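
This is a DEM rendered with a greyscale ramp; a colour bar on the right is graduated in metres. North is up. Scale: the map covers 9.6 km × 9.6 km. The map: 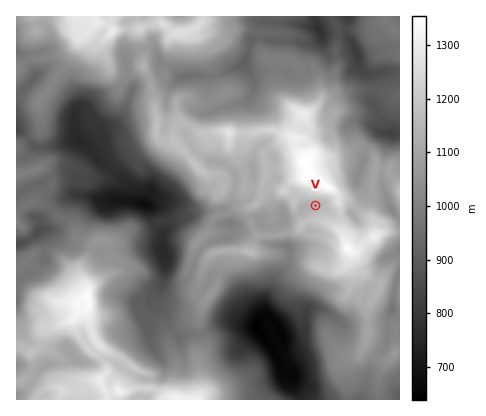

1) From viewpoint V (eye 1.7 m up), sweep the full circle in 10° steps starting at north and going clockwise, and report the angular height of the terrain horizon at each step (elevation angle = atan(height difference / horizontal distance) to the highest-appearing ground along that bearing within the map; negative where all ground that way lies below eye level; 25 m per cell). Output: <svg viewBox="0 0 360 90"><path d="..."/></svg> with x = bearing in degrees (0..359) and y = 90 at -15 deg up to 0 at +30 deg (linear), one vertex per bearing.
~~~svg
<svg viewBox="0 0 360 90"><path d="M0 21l10-2 10-3 10 0 10 3 10 6 10 7 10 4 10-1 10 3 10 6 10 3 10 1 10-3 10-2 10-1 10-1 10 0 10 1 10 2 10 4 10 4 10 2 10 3 10 1 10-1 10 0 10-5 10-2 10 1 10-1 10-3 10-7 10-9 10-6 10-2"/></svg>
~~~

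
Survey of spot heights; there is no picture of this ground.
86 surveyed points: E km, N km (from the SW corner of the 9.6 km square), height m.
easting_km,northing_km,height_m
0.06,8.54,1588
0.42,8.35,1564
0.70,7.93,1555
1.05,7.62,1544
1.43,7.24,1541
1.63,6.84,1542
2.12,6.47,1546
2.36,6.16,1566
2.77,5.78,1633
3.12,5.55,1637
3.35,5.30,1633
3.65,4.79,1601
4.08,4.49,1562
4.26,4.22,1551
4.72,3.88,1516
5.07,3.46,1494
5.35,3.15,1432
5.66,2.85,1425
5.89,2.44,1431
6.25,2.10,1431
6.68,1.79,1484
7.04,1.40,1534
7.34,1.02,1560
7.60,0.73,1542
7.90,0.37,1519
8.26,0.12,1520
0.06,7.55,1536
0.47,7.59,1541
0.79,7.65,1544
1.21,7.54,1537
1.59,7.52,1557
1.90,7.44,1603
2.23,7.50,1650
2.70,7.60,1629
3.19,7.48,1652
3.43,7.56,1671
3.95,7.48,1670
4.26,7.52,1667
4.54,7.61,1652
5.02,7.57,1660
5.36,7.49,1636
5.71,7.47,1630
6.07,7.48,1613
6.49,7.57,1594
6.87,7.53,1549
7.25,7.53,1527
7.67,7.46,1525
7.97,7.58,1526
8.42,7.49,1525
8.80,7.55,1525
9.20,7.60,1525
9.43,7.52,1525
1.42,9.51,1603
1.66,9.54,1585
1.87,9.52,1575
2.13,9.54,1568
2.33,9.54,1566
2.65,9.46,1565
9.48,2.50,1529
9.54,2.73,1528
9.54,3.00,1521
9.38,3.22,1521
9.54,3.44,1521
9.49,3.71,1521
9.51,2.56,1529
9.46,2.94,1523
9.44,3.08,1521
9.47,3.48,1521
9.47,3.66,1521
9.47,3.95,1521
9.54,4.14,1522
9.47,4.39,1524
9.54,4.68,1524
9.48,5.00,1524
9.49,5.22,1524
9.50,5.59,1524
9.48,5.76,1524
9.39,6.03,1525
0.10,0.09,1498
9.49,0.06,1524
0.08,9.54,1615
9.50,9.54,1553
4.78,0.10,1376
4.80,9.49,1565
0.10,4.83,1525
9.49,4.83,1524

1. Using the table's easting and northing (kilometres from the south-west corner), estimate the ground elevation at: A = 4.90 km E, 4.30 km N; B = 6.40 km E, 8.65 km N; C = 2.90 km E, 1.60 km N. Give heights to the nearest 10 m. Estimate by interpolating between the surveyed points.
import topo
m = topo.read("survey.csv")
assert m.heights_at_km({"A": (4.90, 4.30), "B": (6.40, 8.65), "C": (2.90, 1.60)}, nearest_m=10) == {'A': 1550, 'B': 1560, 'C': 1430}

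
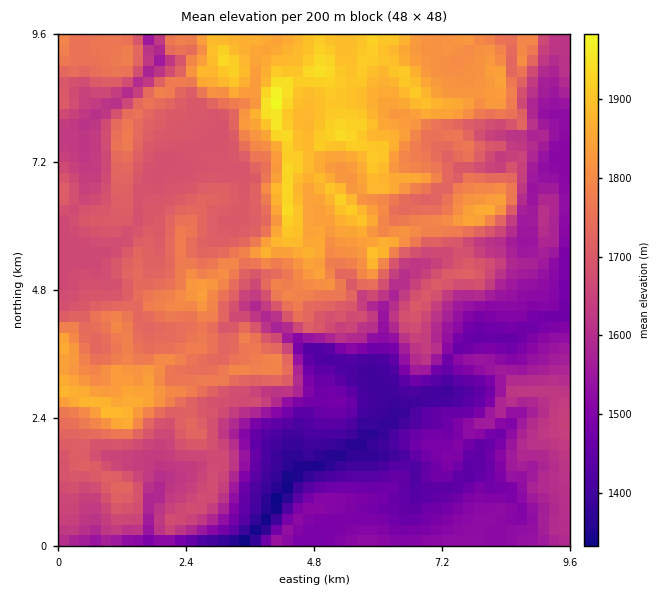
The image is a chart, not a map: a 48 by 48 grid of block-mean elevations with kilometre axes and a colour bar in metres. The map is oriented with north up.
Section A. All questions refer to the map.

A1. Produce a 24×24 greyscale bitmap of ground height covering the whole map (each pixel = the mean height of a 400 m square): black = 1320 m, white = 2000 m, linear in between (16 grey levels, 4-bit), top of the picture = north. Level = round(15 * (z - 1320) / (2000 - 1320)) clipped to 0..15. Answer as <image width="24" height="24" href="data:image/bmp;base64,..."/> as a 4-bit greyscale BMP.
<image width="24" height="24" href="data:image/bmp;base64,Qk2WAQAAAAAAAHYAAAAoAAAAGAAAABgAAAABAAQAAAAAACABAAATCwAAEwsAABAAAAAAAAAAAAAAABEREQAiIiIAMzMzAERERABVVVUAZmZmAHd3dwCIiIgAmZmZAKqqqgC7u7sAzMzMAN3d3QDu7u4A////AGZmVUMSREREREVFVneIaHYxJERDM0REVoeYZ4dCE0RDMzREZoiHd3hSERIjIzNFZpiId4hjERESNENGZ5q6iJdTIiIRI0VFZ7zMuZh2UzMhIjNVZ8u7uqmIhTMiIiNGZ7qrupmqpCIiVUVVVrmqmampdEVEZ0MzRZmqmqmHeYh2h1RERIiZqrqHmpl2iGVVRIiJmruYq7moeIh1VIiJmpqrvLrKh4h2VIiImpmazLvLuph1ZYiIiZmJzM3Kqry3ZYeIiJmK3My7qau4VYeJiIiJzcvMupmIVHeZiIiazczcqpmHZHeamIis7N3cuph4ZYd5mYmt7N3MzMupVYiHmqzM7d3M3Lu5ZqmpaL3c3e3dy7u6dqqpaq3Mzd3dy7uqlw=="/>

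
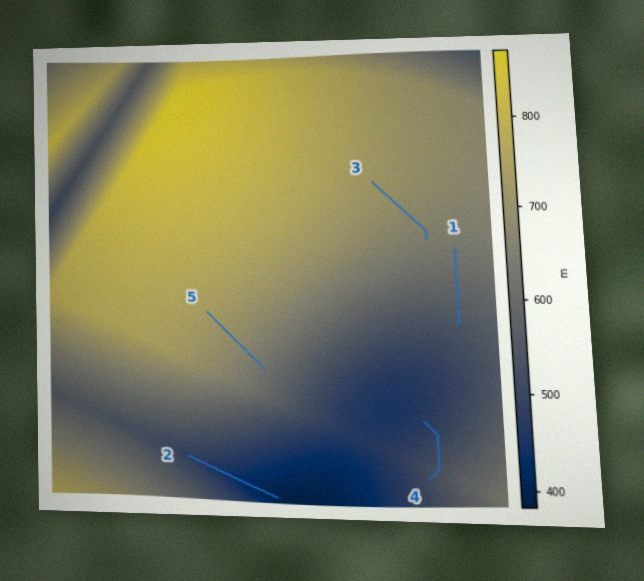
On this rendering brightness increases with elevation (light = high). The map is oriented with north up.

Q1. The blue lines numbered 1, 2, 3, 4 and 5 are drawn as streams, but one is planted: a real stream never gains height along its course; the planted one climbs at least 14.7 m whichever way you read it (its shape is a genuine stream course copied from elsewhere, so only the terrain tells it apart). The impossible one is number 4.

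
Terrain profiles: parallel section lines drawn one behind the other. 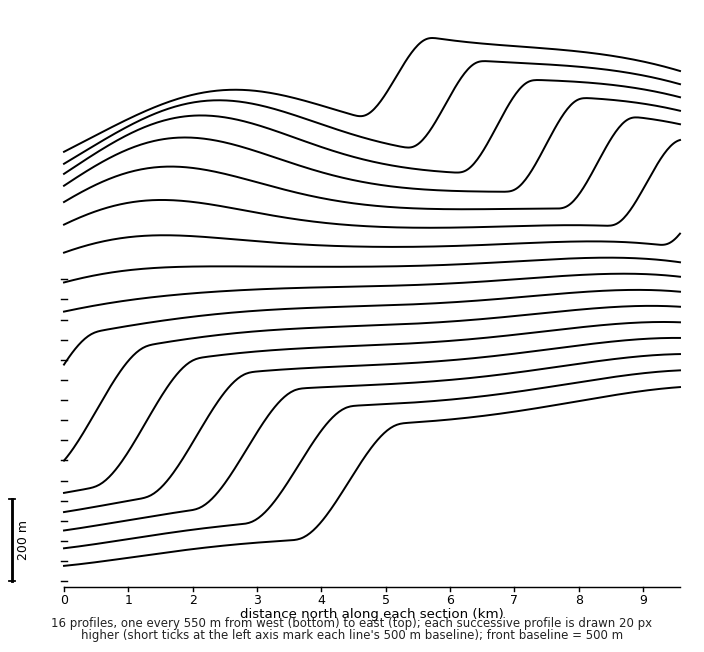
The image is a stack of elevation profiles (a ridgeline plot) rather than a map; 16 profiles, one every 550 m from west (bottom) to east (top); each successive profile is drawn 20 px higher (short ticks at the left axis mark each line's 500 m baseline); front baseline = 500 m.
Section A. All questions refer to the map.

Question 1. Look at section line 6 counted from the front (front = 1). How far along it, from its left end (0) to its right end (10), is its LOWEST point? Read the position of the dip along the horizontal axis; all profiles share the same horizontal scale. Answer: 0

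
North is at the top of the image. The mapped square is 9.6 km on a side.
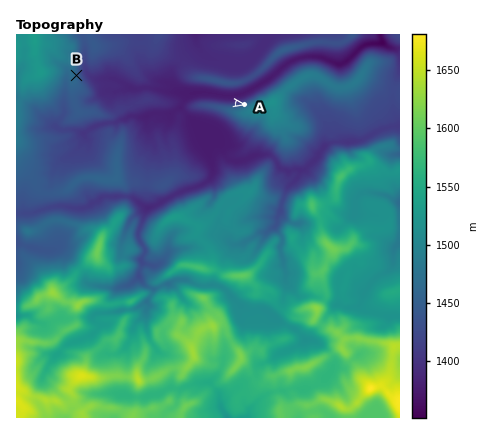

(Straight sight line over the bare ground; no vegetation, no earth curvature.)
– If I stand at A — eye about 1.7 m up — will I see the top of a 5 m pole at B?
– Yes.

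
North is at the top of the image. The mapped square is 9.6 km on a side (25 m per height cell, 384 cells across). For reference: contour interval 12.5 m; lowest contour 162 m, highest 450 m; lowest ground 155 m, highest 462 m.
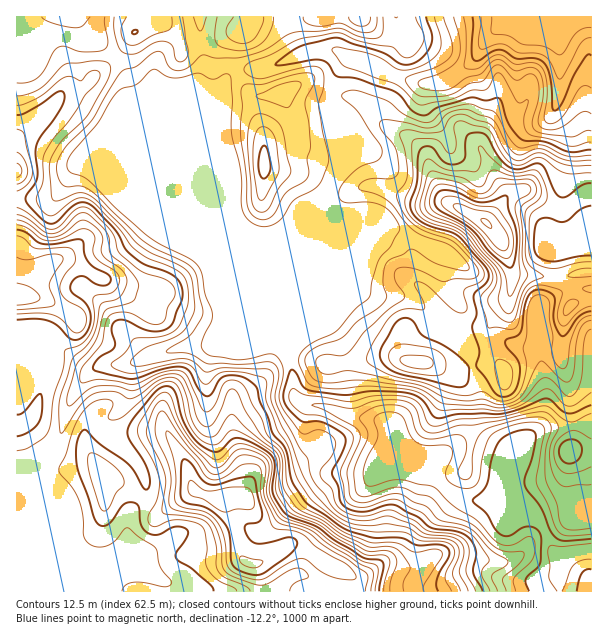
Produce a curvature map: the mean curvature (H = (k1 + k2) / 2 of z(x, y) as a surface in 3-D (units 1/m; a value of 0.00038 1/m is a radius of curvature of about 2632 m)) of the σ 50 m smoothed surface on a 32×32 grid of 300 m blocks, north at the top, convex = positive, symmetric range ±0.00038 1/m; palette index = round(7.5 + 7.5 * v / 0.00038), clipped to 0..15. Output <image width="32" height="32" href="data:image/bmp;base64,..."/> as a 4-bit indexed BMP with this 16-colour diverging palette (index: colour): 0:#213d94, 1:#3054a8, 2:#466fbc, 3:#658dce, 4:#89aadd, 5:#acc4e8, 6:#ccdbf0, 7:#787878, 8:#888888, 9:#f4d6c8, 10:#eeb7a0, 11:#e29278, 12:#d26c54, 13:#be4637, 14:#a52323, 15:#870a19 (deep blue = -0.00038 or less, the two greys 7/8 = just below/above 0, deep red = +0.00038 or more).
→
<image width="32" height="32" href="data:image/bmp;base64,Qk12AgAAAAAAAHYAAAAoAAAAIAAAACAAAAABAAQAAAAAAAACAAATCwAAEwsAABAAAAAAAAAAlD0hAKhUMAC8b0YAzo1lAN2qiQDoxKwA8NvMAHh4eACIiIgAyNb0AKC37gB4kuIAVGzSADdGvgAjI6UAGQqHAHd3eJhlRCY3ZY01dohVR1p3d2Z3iIr/o5/717tkrYdLd3eYVXhXtrzbk6mf+2bjQXeHl1xBCnef1zZ6Uoc0g+14dbhJunx+YUMlx3VFZ2W4d2W5g4/e7BZZMWhmRmdohneHunNfVJ9jRlNVVsxXaad1abZFn2Pv44uDd2V7R0j4iDxmevkFpVSd2GWGSUMl2KsrdYrzGYmFlzQznEVTIXRrNdpb9yqoQAF1MTmZz4XYe5GKWfkd25HLmId6yK90x3jDEgJ7SGmz26q//IetduV3eWpzAkQ0ZLp4qplVlVbTVF9yWrdmd3dEiIpkWYlT4Ge/Y4yolnd3dmd7aWWfAvfbZGt4ykZ3d3dmVJlqvwGIeHXPmstHeHeHdayngB++zHzpZXiFV3d3d3WYdQC/EkfWnLpkNnd2d3h3WCAI/xRmsS3XNXd3WXZ3dzOZj/sVllI9kVd3d1+FZ4VZ3/qYV4mXR0Z3eIcvd4arpH6Qf/Zb9jVnd4d2L6iGaGO4RMOqq5dlZ3d4dV6VlnVW1zuybDaYl0d4h3Z9h4Z1rJetw0Nni5p0d3d1iFl2aZc494SgalnYpGZ3ZZu6V6qqRVmH1UpUqNaFdXaEjdaXQhIn1/g7doeYhJxmUyFnIU2qgOaXS4iGRtZ5atuWMUipyaNFRVt3Z3m6t0qbee3fZ6aIVndm"/>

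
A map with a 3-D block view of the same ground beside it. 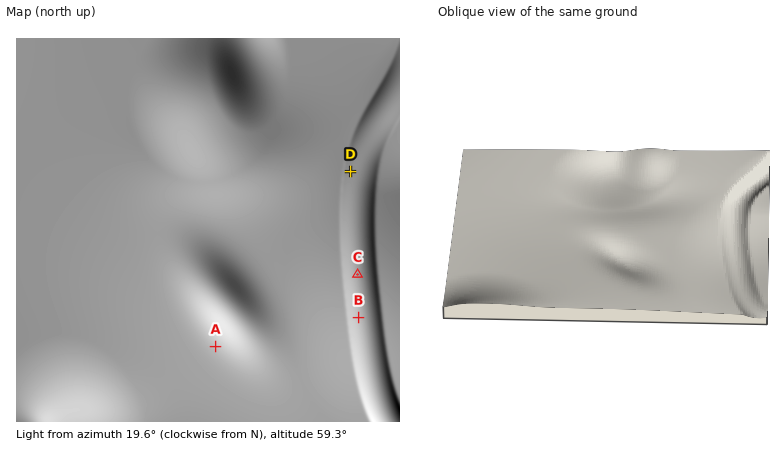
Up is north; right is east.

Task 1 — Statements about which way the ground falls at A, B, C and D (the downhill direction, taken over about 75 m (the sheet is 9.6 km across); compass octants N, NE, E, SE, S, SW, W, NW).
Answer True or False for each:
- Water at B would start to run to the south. False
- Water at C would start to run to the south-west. False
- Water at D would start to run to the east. True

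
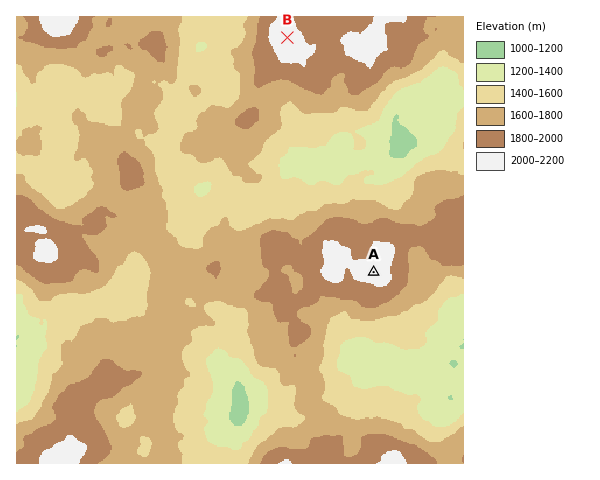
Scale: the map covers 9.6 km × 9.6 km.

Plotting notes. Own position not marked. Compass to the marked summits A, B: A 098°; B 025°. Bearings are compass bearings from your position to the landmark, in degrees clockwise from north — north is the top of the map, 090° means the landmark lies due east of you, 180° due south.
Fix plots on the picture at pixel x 190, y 246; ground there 1580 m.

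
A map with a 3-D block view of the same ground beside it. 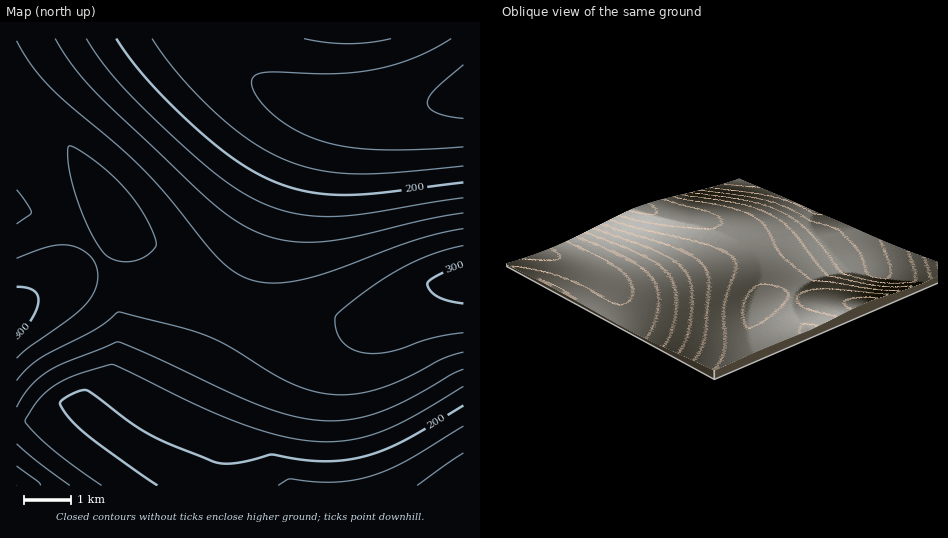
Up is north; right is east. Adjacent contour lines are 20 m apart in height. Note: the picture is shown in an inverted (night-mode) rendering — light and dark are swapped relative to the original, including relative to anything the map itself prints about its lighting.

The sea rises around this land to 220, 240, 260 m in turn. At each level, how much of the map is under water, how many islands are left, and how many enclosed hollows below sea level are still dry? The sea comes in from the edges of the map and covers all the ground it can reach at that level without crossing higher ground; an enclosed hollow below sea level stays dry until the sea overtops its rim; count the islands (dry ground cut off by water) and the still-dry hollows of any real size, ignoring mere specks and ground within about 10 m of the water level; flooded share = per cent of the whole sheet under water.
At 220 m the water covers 41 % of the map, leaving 0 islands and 0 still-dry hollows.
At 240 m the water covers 53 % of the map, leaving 0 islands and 0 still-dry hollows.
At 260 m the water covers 67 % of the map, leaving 0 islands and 0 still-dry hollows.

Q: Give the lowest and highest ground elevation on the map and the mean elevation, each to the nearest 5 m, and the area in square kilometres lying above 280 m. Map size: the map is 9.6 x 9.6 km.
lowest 135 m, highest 310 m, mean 230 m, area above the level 9.6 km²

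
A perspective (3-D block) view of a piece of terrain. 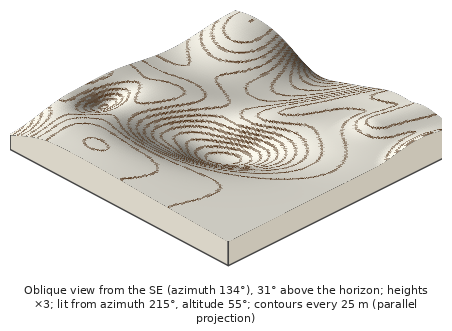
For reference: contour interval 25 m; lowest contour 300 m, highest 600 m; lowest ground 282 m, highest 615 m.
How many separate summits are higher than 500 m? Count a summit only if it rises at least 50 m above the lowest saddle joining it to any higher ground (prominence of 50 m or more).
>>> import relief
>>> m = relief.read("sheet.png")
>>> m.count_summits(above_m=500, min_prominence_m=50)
2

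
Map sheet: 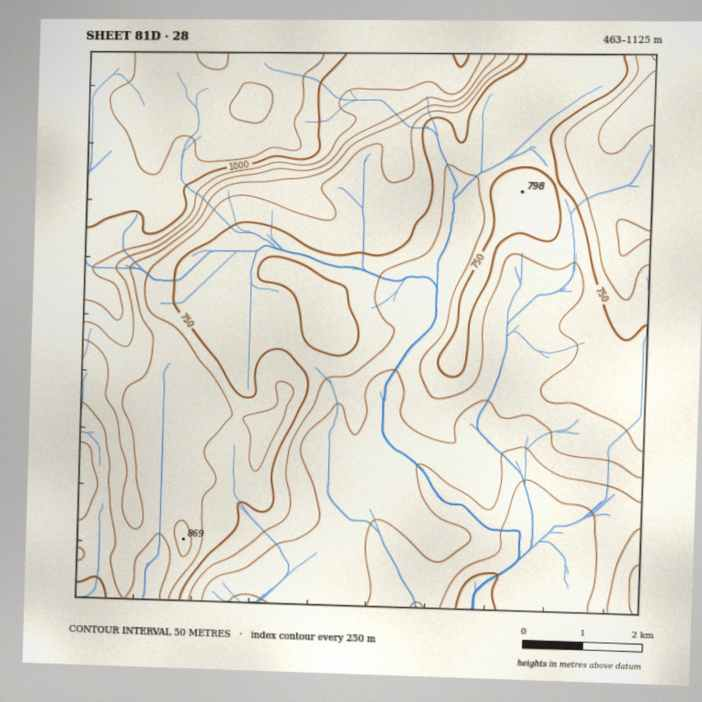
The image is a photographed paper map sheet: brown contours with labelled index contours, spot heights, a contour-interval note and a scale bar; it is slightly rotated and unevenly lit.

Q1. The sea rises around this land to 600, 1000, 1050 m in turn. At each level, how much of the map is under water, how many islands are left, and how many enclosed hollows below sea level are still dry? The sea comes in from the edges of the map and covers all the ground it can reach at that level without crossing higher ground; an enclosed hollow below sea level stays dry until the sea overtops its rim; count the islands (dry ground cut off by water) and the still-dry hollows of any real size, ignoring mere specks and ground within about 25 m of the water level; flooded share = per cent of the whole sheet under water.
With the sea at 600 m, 9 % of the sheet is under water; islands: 0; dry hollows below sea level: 0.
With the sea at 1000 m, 90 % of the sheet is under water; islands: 0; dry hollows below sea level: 0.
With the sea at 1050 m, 94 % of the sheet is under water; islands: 0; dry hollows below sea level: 0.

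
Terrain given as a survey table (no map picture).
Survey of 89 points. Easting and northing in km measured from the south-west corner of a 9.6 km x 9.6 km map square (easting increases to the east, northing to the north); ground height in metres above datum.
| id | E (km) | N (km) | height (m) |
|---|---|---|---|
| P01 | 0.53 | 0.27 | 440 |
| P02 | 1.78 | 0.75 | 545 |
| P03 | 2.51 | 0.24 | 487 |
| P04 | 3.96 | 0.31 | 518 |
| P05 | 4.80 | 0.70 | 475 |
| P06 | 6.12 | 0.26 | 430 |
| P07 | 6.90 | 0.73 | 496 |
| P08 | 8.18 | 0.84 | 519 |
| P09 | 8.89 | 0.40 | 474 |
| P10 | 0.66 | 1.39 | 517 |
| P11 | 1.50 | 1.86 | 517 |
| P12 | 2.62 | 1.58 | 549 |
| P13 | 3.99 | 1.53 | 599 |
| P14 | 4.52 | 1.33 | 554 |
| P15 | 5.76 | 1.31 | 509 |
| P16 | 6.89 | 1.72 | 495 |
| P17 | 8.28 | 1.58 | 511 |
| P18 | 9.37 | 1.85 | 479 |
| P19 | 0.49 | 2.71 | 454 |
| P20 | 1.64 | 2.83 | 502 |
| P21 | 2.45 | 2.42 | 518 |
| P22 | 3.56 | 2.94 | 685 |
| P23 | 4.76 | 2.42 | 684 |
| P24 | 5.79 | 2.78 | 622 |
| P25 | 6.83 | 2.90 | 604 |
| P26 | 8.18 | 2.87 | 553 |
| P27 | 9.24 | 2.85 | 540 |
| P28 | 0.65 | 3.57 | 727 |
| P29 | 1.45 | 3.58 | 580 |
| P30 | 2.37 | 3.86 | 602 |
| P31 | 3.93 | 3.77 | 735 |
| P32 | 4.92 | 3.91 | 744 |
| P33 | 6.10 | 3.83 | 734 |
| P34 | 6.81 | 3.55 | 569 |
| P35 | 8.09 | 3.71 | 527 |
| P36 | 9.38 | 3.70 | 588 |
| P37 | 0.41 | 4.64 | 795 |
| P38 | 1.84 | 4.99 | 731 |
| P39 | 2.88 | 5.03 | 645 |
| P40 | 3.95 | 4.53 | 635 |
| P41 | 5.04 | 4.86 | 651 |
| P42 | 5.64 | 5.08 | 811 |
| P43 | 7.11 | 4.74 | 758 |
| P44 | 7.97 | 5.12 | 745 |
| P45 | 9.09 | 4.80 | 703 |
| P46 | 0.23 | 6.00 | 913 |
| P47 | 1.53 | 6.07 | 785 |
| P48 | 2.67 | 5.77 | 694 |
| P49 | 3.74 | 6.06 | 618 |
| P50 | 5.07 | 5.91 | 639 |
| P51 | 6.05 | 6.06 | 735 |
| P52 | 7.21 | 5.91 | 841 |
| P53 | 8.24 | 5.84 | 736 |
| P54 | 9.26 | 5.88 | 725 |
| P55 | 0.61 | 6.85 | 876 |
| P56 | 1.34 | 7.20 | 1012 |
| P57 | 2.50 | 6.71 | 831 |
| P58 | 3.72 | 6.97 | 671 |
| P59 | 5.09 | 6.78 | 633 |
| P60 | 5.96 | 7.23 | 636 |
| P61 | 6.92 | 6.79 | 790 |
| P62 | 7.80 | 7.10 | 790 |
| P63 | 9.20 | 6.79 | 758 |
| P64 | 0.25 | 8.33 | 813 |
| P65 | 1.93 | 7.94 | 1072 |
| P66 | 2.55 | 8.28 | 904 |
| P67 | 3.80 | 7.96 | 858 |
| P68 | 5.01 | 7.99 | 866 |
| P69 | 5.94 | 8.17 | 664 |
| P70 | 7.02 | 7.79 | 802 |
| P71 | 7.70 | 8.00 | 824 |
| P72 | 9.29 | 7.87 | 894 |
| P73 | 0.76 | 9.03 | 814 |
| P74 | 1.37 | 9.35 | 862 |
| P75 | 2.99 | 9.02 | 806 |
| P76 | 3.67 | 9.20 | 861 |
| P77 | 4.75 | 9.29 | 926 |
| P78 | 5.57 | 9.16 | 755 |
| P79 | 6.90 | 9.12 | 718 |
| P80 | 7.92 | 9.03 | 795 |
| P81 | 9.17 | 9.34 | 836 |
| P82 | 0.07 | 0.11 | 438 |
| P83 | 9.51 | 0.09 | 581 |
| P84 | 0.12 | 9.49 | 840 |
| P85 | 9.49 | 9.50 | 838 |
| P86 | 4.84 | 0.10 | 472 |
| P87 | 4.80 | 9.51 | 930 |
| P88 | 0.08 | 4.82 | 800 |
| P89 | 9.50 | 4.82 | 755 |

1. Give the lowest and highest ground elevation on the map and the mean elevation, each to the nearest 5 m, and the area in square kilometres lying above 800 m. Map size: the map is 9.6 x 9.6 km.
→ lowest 415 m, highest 1080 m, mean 685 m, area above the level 24.6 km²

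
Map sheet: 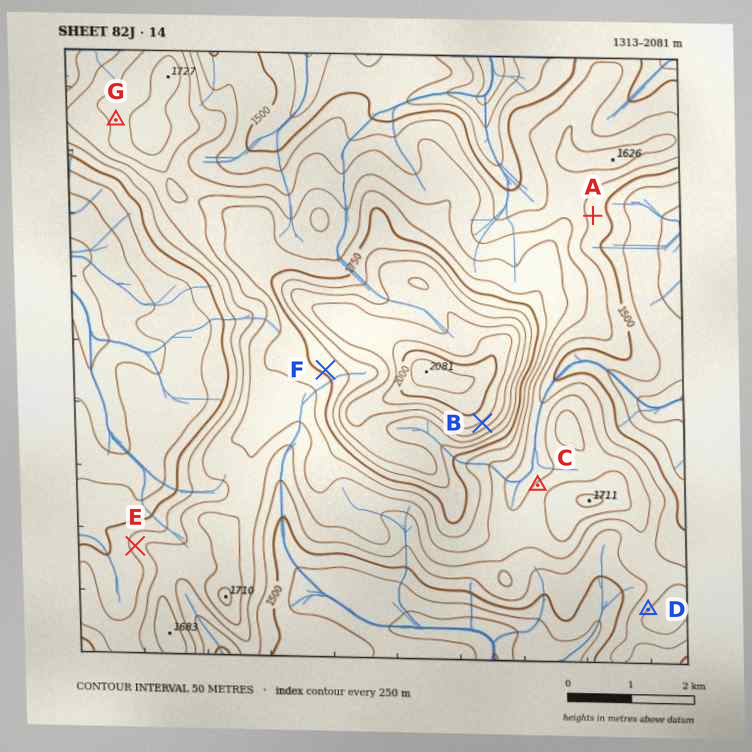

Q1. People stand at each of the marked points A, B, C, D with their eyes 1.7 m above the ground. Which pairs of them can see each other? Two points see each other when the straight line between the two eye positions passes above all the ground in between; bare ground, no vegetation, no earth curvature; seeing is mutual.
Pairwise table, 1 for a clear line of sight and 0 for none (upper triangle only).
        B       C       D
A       0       0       0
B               1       1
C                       0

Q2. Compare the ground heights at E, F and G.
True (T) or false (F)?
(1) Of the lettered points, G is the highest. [F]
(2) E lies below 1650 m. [T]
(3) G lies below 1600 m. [F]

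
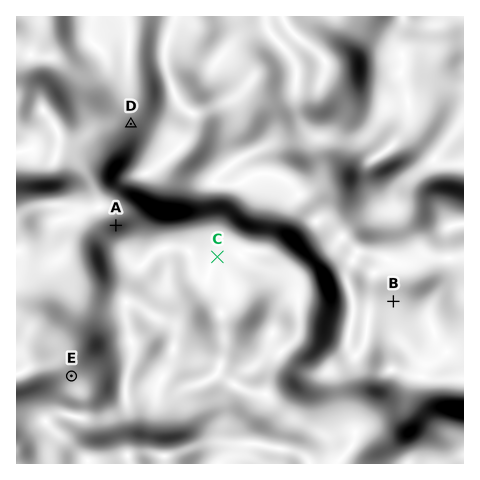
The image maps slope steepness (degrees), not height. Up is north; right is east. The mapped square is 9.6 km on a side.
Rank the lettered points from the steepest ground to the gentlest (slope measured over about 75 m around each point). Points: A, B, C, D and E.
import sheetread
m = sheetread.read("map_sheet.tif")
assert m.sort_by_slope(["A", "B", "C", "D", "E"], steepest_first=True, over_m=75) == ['A', 'D', 'E', 'B', 'C']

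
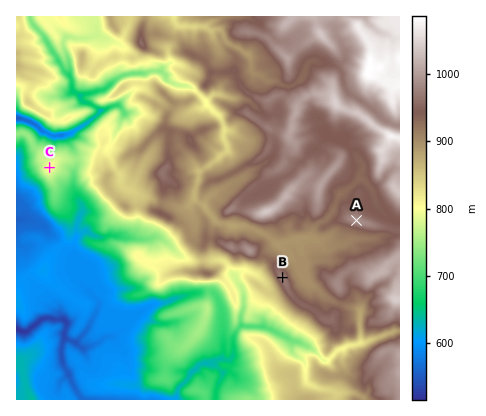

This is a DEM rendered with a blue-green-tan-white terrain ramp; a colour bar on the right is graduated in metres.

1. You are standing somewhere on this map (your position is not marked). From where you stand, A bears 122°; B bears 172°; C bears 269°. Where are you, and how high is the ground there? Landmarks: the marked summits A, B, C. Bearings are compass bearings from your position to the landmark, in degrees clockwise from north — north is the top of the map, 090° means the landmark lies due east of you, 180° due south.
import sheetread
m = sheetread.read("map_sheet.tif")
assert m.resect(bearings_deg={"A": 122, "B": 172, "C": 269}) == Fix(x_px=266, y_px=164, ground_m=940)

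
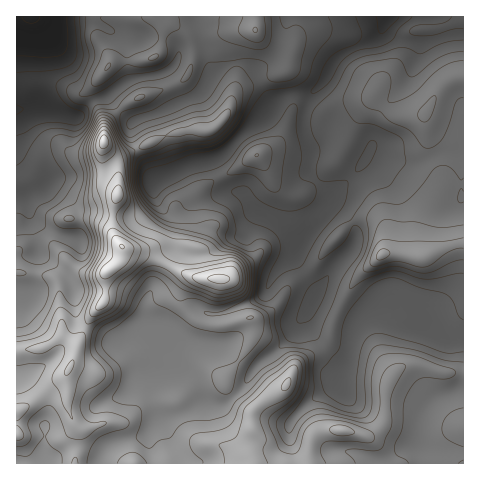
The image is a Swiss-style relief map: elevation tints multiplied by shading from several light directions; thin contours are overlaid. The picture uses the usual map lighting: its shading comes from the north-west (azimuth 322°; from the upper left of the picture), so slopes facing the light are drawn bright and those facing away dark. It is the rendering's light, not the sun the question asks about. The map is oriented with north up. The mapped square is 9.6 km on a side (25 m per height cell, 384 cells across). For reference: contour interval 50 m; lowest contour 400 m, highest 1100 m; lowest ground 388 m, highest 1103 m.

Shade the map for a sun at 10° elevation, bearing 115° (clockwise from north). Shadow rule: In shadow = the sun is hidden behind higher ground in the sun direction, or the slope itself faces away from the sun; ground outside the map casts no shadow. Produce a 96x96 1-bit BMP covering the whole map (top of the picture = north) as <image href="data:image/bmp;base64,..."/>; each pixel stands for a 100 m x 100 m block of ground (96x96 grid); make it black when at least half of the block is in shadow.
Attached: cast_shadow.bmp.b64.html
<image width="96" height="96" href="data:image/bmp;base64,Qk2+BAAAAAAAAD4AAAAoAAAAYAAAAGAAAAABAAEAAAAAAIAEAAATCwAAEwsAAAIAAAAAAAAA////AAAAAAAAcAMAAAAAAAAAAAAAcAcAAAAAAAAAAAAAAAcAAAAAHAAAAAAAAAAAAAAAPAAAAAAAAAAAAAAAPAAAAAAAAAAAAAAAfgAAAAAAAAAAAAAAfgAAAAAAAAAAAAeAfgAAAAAAYAAAAA+AfxgAAAAA4AAAAB+Af/x8AAAAwEAAAD/AP8D8AAAAAAAAAH/AH4P8AAAAAAAAAH/gBwf8AAAAQAAAAH/wAAf8AAAAQAAAAH/4AAf8AAAAAAAAAAf8AAf8AAAAAAAAAAP+AAf8AAAAAAAAAAH/gAf8AAAHgAAAAAH/wAf8AAAHwAAAAAD/4Af8AAAP4AAAAAD/4Af8AAAH4AAAAAB/8Af8AAAD8AAAAAA/8AP8AAAA8AAAAAAf8AP8AAAAcAAAAAAP8AH4AABwAAAAAAAA4AH4AAD+AAAAAAAAAABwAAD/AAAAAAAAAEAAAAD/gAAAAAAAAeAAAAD/gAAAAAAAAeAAAAD/hgAAAAAAAeAAAAD/jwAAAAMAAfAAAAD/jwAAAAPAAfAAAAD/n4AAAADAAPgAAAD/v8AAAAAGAPgAAAD//8AAAAAHAPwAAAB//+AAAAAHgHwAAAAf/8AAAAAHgH4AAAAf/8AAAAADwH4AAAAf/8AAAAABgD8AAAAP/8AAP8AAAD+AAAAP/+AAP/AAAB/AAAAf//AAP/wAAB/wAAAf//gAf/wAAw/4AAA///gAf/4AB4/8AAA///wAH/4AB4/8AAA///wAAABwB8f8AAD///wAAABwA+f+AAD///wAAAAAA/f8AAD///gAAAAAA//8AAD///gAAAAAAf/4AAD///AAAAAAAP34AAD///AAAAAAAD7wAAD///AAAAAAAAfwAAD///ABgAAAAAP4AAD///ADgAAAAAP4AAD///gHgAAAAAPwAAD///gPwAAAAADwAAD///wP8AAAAAAAAAD///wP/AAAAAAAAAD///wH/gAAAAAAAAD///wB/wAAAAAAAAD//8AAP/AAAAAAAAD//8AAAf4AAAAAAAD//8AAAP8AAAAAAAD//8AAAH/AAAAAAAD//8AAAD/gAAAAAAD//8AAAB/wAAAAAAD//8BgAA/4AAAAAAD//+D4AAf8AAAAAAD//+H8AAP+AAAAAAD//+H/wAD/AAAAAAD//+H//AAfgAAAAAD//+H//uAHgAAAAAD//+B///ADgAAAAAD//+Af//gBwAAAAAD///wD//gAwYAAAAD///8AP/wAAcAAAAD/8D/AH/wAAfAAAAD/8B/gB/wAAfwAAAD//g/wAfwAAP4ABwD5/wf4APwAAH4AB4CB/4CD4HwAAH8AB4AB/8AB8AwAAD8AB8AD/+AA+AAAAD+AB+AH/+AAeAAAAD/gB/AP//AAOAAAAB/wA/gf//A4GAAAAA//Afgf/+B8AAAAAAP/gOA//4B8AAAAAAA/gAA//4AcAAAAAAAPwAAf/4AAAAAAAAAHwAAf/wAAAAAAAAAD4AAP/wAAAABAAAAD+AAH/wAAAADAAAAD/AAD/wAAAAAAAAAD+AA="/>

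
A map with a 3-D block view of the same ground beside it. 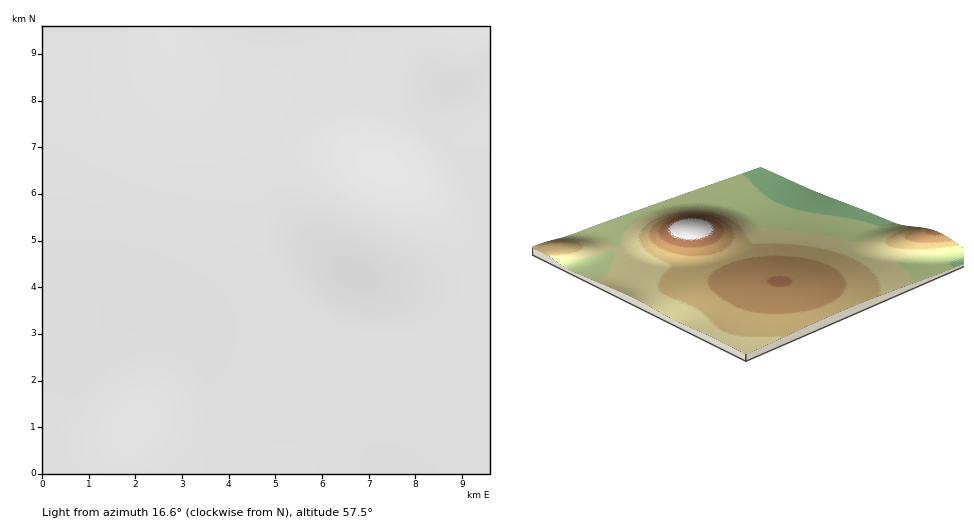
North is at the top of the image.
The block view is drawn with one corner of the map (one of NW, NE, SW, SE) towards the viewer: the NW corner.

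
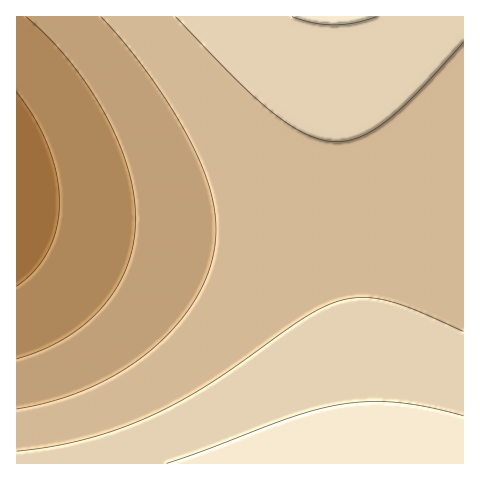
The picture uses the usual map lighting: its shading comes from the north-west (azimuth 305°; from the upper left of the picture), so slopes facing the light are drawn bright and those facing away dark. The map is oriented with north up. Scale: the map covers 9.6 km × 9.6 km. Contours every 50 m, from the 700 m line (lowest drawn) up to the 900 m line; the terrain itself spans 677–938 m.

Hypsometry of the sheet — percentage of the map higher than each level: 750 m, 85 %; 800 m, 70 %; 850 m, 33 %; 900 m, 7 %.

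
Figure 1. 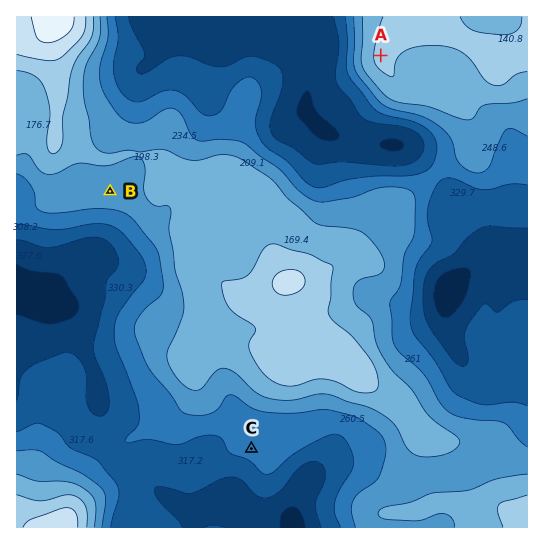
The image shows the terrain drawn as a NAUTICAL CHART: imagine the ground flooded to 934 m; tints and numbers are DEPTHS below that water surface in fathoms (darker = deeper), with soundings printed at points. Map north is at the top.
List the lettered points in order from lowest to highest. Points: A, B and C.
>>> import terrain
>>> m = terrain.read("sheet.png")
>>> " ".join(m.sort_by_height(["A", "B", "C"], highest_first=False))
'C B A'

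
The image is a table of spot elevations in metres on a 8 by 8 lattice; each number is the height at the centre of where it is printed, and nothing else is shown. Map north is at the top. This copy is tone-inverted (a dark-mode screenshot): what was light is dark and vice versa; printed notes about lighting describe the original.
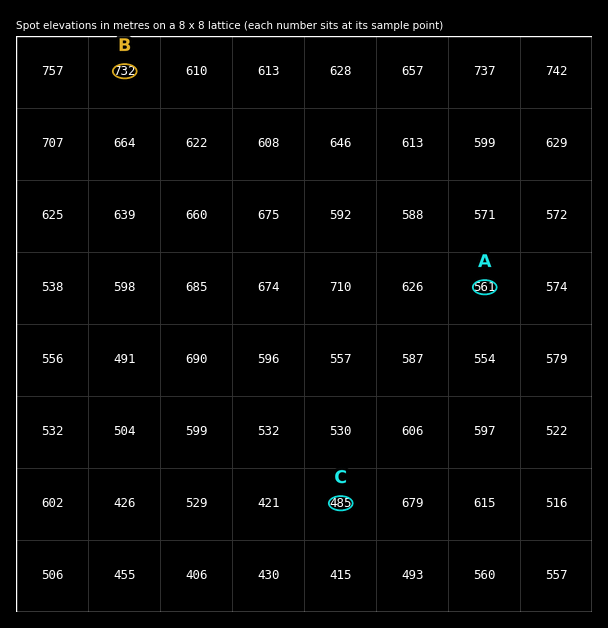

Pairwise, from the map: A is below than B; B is above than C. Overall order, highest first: B A C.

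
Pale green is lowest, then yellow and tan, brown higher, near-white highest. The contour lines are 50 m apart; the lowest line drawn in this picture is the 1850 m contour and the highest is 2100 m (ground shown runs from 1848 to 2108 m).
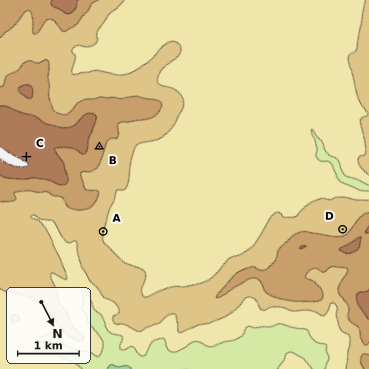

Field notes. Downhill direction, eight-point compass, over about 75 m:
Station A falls NW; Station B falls NW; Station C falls SW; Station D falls S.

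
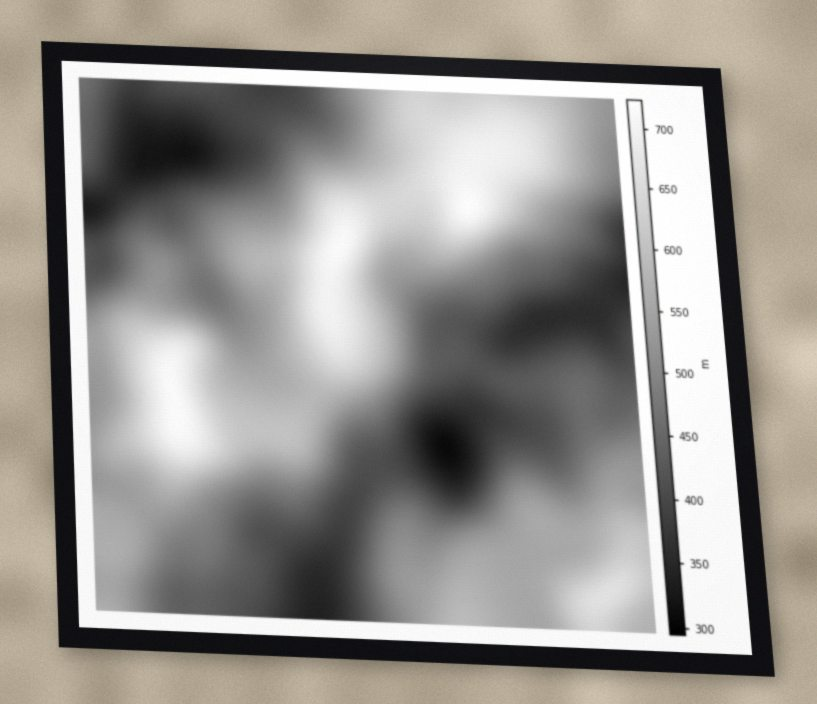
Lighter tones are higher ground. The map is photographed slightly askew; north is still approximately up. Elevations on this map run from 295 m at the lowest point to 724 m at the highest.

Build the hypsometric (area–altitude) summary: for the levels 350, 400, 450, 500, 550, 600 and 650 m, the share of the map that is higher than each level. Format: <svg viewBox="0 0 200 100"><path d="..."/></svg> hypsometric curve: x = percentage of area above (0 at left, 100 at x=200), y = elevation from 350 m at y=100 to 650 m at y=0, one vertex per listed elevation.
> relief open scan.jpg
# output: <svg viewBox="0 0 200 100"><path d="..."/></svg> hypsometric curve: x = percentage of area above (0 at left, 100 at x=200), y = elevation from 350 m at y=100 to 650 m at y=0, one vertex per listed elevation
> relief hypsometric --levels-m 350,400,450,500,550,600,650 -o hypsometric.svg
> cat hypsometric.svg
<svg viewBox="0 0 200 100"><path d="M188 100l-29-17-30-16-23-17-27-17-37-16-25-17"/></svg>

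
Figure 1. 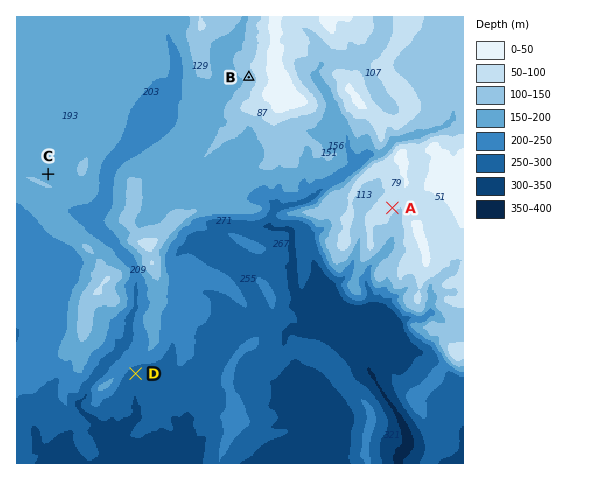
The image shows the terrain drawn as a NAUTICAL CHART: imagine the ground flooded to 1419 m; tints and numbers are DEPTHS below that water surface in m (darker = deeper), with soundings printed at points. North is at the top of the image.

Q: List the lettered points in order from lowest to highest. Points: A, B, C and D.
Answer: D C B A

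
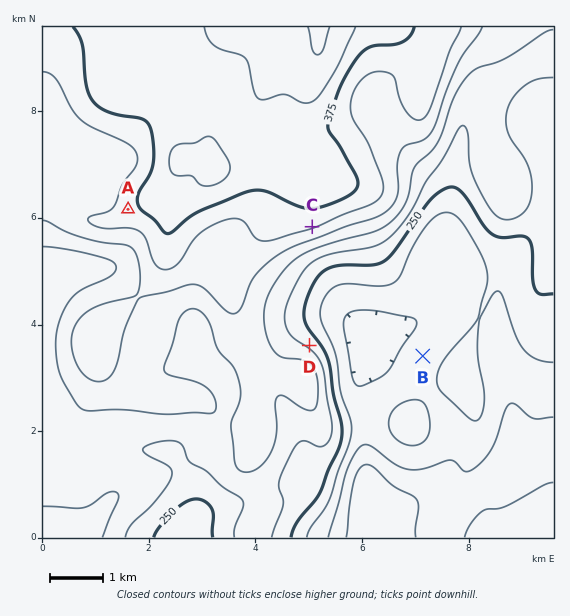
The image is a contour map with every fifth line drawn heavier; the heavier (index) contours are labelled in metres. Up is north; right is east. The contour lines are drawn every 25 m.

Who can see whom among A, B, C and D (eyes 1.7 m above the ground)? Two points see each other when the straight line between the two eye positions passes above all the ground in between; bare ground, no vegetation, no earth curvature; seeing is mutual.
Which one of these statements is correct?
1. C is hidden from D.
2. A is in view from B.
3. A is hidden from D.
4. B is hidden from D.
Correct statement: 3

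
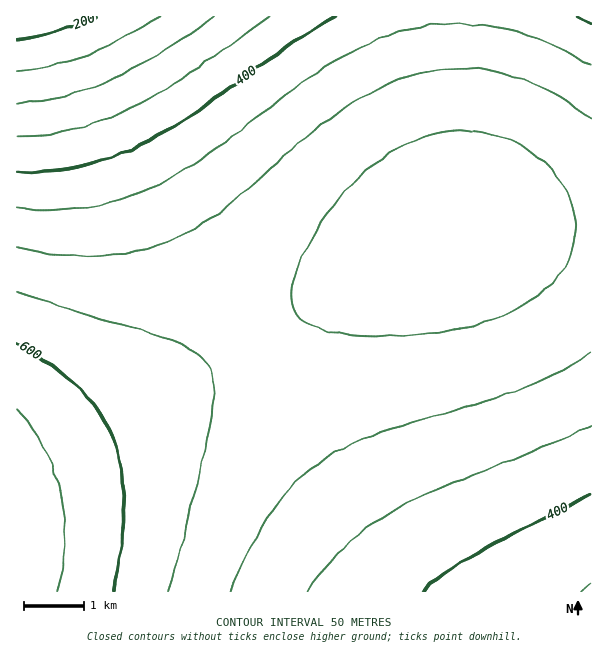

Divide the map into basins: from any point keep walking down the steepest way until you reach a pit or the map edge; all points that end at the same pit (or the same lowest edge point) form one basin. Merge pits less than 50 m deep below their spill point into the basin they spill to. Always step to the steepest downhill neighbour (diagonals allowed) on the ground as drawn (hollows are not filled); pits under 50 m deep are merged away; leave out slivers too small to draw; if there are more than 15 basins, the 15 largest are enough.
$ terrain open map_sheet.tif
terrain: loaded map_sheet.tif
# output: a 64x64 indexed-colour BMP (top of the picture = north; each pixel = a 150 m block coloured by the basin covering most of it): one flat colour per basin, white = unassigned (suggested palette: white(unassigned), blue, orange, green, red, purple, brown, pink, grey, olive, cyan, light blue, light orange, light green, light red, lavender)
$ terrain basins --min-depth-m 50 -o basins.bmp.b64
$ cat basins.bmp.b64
<image width="64" height="64" href="data:image/bmp;base64,Qk12CAAAAAAAAHYAAAAoAAAAQAAAAEAAAAABAAQAAAAAAAAIAAATCwAAEwsAABAAAAAAAAAA////ALR3HwAOf/8ALKAsACgn1gC9Z5QAS1aMAMJ34wB/f38AIr28AM++FwDox64AeLv/AIrfmACWmP8A1bDFABEREREREREREREREREREREREREREREREREREREREREREREREREREREREREREREREREREREREREREREREREREREREREREREREREREREREREREREREREREREREREREREREREREREREREREREREREREREREREREREREREREREREREREREREREREREREREREREREREREREREREREREREREREREREREREREREREREREREREREREREREREREREREREREREREREREREREREREREREREREREREREREREREREREREREREREREREREREREREREREREREREREREREREREREREREREREREREREREREREREREREREREREREREREREREREREREREREREREREREREREREREREREREREREREREREREREREREREREREREREREREREREREREREREREREREREREREREREREREREREREREREREREREREREREREREREREREREREREREREREREREREREREREREREREREREREREREREREREREREREREREREREREREREREREREREREREREREREREREREREiERERERERERERERERERERERERERERERERERERERERESIiERERERERERERERERERERERERERERERERERERERERIiIiEREREREREREREREREREREREREREREREREREREREiIiIiERERERERERERERERERERERERERERERERERERESIiIiIhERERERERERERERERERERERERERERERERERERIiIiIiIhEREREREREREREREREREREREREREREREREREiIiIiIiIhERERERERERERERERERERERERERERERERESIiIiIiIiIhERERERERERERERERERERERERERERERERIiIiIiIiIiIhEREREREREREREREREREREREREREREREiIiIiIiIiIiIRERERERERERERERERERERERERERERESIiIiIiIiIiIiIRERERERERERERERERERERERERERERIiIiIiIiIiIiIiIREREREREREREREREREREREREREREiIiIiIiIiIiIiIiERERERERERERERERERERERERERESIiIiIiIiIiIiIiIiERERERERERERERERERERERERERIiIiIiIiIiIiIiIiIiEREREREREREREREREREREREREiIiIiIiIiIiIiIiIiIhERERERERERERERERERERERESIiIiIiIiIiIiIiIiIiIhERERERERERERERERERERERIiIiIiIiIiIiIiIiIiIiIhEREREREREREREREREREREiIiIiIiIiIiIiIiIiIiIiIRERERERERERERERERERESIiIiIiIiIiIiIiIiIiIiIiIRERERERERERERERERERIiIiIiIiIiIiIiIiIiIiIiIiIREREREREREREREREREiIiIiIiIiIiIiIiIiIiIiIiIiIRERERERERERERERESIiIiIiIiIiIiIiIiIiIiIiIiIiERERERERERERERERIiIiIiIiIiIiIiIiIiIiIiIiIiIiEREREREREREREREiIiIiIiIiIiIiIiIiIiIiIiIiIiIiERERERERERERESIiIiIiIiIiIiIiIiIiIiIiIiIiIiIiERERERERERERIiIiIiIiIiIiIiIiIiIiIiIiIiIiIiIiERERERETMzMiIiIiIiIiIiIiIiIiIiIiIiIiIiIiIiIjMzMzMzMzMyIiIiIiIiIiIiIiIiIiIiIiIiIiIiIiIiMzMzMzMzMzIiIiIiIiIiIiIiIiIiIiIiIiIiIiIiIiIzMzMzMzMzMiIiIiIiIiIiIiIiIiIiIiIiIiIiIiIiIiMzMzMzMzMyIiIiIiIiIiIiIiIiIiIiIiIiIiIiIiIiIzMzMzMzMzIiIiIiIiIiIiIiIiIiIiIiIiIiIiIiIiIjMzMzMzMzMiIiIiIiIiIiIiIiIiIiIiIiIiIiIiIiIiMzMzMzMzMyIiIiIiIiIiIiIiIiIiIiIiIiIiIiIiIiIzMzMzMzMzIiIiIiIiIiIiIiIiIiIiIiIiIiIiIiIiIzMzMzMzMzMiIiIiIiIiIiIiIiIiIiIiIiIiIiIiIiIjMzMzMzMzMyIiIiIiIiIiIiIiIiIiIiIiIiIiIiIiIiMzMzMzMzMzIiIiIiIiIiIiIiIiIiIiIiIiIiIiIiIiIzMzMzMzMzMiIiIiIiIiIiIiIiIiIiIiIiIiIiIiIiIjMzMzMzMzMyIiIiIiIiIiIiIiIiIiIiIiIiIiIiIiIiMzMzMzMzMzIiIiIiIiIiIiIiIiIiIiIiIiIiIiIiIiIzMzMzMzMzMiIiIiIiIiIiIiIiIiIiIiIiIiIiIiIiIjMzMzMzMzMyIiIiIiIiIiIiIiIiIiIiIiIiIiIiIiIiMzMzMzMzMzIiIiIiIiIiIiIiIiIiIiIiIiIiIiIiIiIzMzMzMzMzMiIiIiIiIiIiIiIiIiIiIiIiIiIiIiIiIjMzMzMzMzMyIiIiIiIiIiIiIiIiIiIiIiIiIiIiIiIiMzMzMzMzMzIiIiIiIiIiIiIiIiIiIiIiIiIiIiIiIiIzMzMzMzMzMiIiIiIiIiIiIiIiIiIiIiIiIiIiIiIiIjMzMzMzMzMyIiIiIiIiIiIiIiIiIiIiIiIiIiIiIiIiMzMzMzMzMz"/>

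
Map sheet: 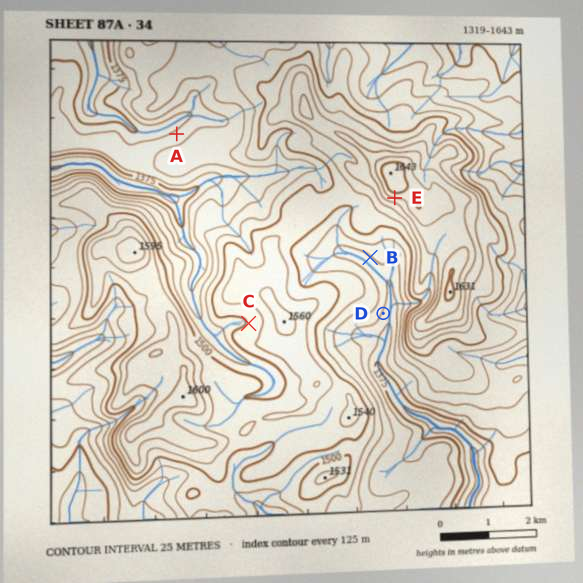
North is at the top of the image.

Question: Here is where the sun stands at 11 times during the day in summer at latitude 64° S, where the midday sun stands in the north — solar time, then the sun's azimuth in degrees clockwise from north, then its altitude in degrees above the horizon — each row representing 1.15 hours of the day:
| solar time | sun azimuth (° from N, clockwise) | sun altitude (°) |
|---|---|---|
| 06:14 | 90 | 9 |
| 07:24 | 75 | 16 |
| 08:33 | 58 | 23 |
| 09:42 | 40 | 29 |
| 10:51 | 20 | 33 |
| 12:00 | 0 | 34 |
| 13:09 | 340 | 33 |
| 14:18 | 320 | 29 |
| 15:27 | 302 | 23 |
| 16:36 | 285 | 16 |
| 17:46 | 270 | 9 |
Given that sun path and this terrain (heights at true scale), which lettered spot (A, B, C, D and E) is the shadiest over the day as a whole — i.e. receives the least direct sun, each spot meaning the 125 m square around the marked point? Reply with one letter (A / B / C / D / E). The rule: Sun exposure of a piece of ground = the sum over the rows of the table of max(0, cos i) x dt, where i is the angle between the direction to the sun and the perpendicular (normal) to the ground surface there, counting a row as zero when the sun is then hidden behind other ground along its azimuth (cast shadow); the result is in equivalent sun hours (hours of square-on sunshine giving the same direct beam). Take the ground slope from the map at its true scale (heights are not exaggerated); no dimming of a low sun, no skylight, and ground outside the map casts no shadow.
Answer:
E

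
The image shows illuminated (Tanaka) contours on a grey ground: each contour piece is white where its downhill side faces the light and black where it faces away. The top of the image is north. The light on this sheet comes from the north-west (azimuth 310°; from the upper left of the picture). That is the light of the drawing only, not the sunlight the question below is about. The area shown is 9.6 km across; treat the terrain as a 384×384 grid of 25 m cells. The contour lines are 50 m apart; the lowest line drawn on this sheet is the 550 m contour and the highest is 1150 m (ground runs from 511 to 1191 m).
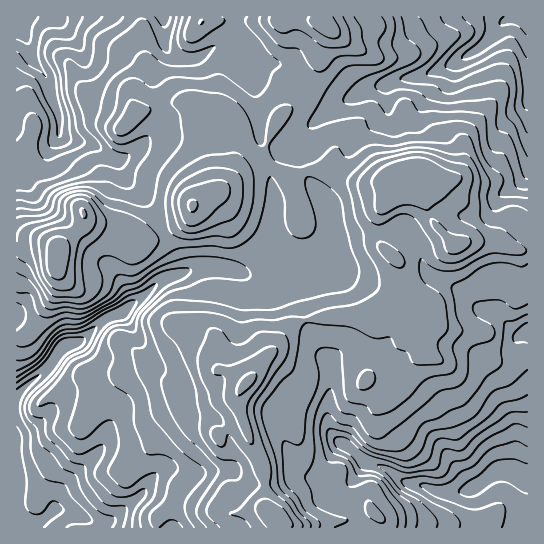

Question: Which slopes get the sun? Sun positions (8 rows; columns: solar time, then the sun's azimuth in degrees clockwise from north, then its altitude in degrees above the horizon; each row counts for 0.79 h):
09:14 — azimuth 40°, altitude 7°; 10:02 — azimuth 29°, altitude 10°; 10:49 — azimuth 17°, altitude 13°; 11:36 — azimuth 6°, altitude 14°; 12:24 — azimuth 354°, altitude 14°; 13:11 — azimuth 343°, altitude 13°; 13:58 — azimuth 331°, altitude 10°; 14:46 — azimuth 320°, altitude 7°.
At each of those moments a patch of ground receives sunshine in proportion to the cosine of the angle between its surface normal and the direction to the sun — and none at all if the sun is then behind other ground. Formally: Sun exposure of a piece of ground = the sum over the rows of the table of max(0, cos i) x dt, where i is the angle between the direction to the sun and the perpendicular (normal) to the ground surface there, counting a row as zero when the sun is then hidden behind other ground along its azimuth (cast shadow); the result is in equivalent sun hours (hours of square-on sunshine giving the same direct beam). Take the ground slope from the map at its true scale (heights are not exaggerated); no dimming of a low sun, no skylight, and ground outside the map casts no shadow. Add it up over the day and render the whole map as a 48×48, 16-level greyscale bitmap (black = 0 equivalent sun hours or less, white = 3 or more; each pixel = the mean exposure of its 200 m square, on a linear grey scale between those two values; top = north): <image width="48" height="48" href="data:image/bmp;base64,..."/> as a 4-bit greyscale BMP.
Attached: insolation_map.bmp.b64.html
<image width="48" height="48" href="data:image/bmp;base64,Qk32BAAAAAAAAHYAAAAoAAAAMAAAADAAAAABAAQAAAAAAIAEAAATCwAAEwsAABAAAAAAAAAAAAAAABEREQAiIiIAMzMzAERERABVVVUAZmZmAHd3dwCIiIgAmZmZAKqqqgC7u7sAzMzMAN3d3QDu7u4A////AERpmYVHhlQiIiIzM0aahlREVVVmZ3ZlVUM2dTEAapdEVVZ1RpvduIdmiYiaqqh2VWUzMiIQB7l3ipmaq96od4h3rN3cy6mHd2YyNDIhAVd3iqh4qryXZnqpvqZCNWeJmVVCE0MjMSeHeKqGRHh2d1n/wgAAAiNoh1RDEUh2ZBNlQ0VURnZVaIiFAAACMQI0MlQzIBaYdTIiIhASSIU0atgQAAEkIBIREVUhERJnZUMiIiMyWXQ1eFEAASNDACIRIkVCIzI1VUMzM1VEeWNGcgASREQwARERIjJXZlM1VUM0V4ZGl0RWQQEzM0MQERABEUEWd2RFZlRFVlM3dUVlMhEzIjIiIiIhAXcyV3ZEVlVWVUM0Q0VUMzEkUyMzMzMyASq2VnZURFVmVVZSEkVUM1MSVTM0MzMxEgBrdVZUREZlQzaFIjRVRFZVVUMhEkQiMwADl2ZmVFdkRFaagyNnZVZ3ZVMQE1UzMwAAKqhmVnZEV4iapiNnZWeHZVQzVmVVVBAAAUVER3REaJmqqGVVQ1d2ZVZ3hlRGiDIAAAJEh1RFZ4iZmqhUMzREVmZlQyIleXMQAABcxURVZniZq7lkMzNFVnZURmZ2M3QQAAAEd4d4mry83cqGVERWZmZEeJqlEDQQAAAAB+y8zdy7zMy6qpmHZmVWd3UyEBMwABEAAF3cuqmYiImaq7uoZlWKhkMjQxEQA2VCAAS9uYiHd3d3d4iHZEaZYzNEViIhNndiAAAUiph2ZmZ3ZmZmQ0ZjABI0VhNURmZSEAAAASRERWZ3dmVUM1YxAAAREkRmVUQzMyEAAAASRFVWZmUzN5ZDEAAAAWVplSIzRVMQAAACRVQ0VmVWi4VEVUM0ennNxxJFZ3YwAAESRVQ0VVVWdkMjiqqrqc7/xjRnmpZCABIzRWVWZVQyERFHmru6de/8hXm7zKdUMzI0RWZ3ZlVDAAFXZVaJiO65nO7dy4dndkNFVWZ3ZVVWUiNDM1eL3cq///+7qHebyXZmZlV2VDRFZlVVRFVGvoeu//2qhmecy6mHZlZ1RFeHZlZlVVZ2eleZmqq7l3ibzMy5dmh2ZovLuWZ5u6q6iHiaqZl1aYiJq7uphnh3d4m9/+3e/supiIiM7LcwBHd4iIiIdmeIh3it////26mJiYZWhTIQAUdmd3dmdlaJmHebzN7bmZd6mWZlZDRmMjVWZVZndlRXmqh5qYmZq7hpqHeWVVeqdDRWVVZ4h3VEeruXiHm83cpnqomnM1Z4iYZVZ4mZiIdURpq6mInN7cuVaJmWRWd3iaqYmqqpiIh2REaKqsur3bunVpuFZ5mJqZmby6qYd4h2QzMzSM3LvLqpd71jWbqryom8y6mHZndkIyIQABJqvdyql7ozaqd4iIvLqph2ZlVDMgAAEhESWM7LqKdozJdmeJpzE3h2VCE0QQA2iHZSEUrcuaec63eIiIhzATVlQhEjEBV3VomHQROsuYesuJu7qImYURIzIRIRE2dkRXiJmHVqyVeZd5qqqaqZhlZmVVZVaamIiIiImphWhw=="/>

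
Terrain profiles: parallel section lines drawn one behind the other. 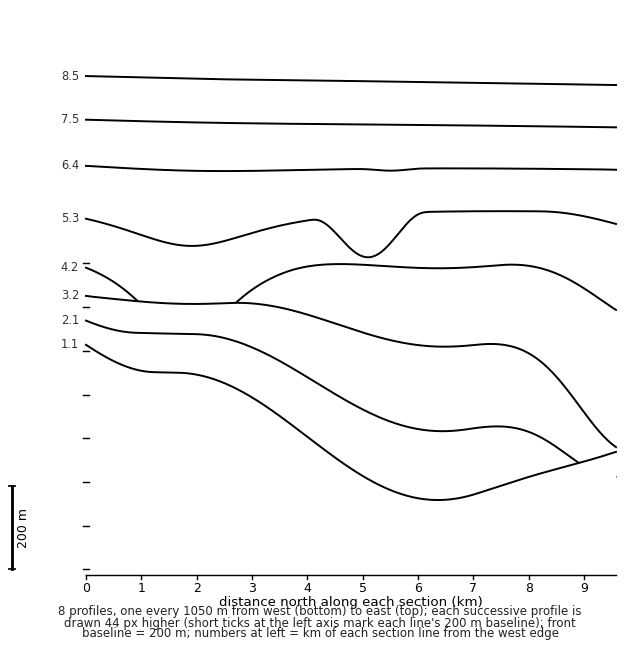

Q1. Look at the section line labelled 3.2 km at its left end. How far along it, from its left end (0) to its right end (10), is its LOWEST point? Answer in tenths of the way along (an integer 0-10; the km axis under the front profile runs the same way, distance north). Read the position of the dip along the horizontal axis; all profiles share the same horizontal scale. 10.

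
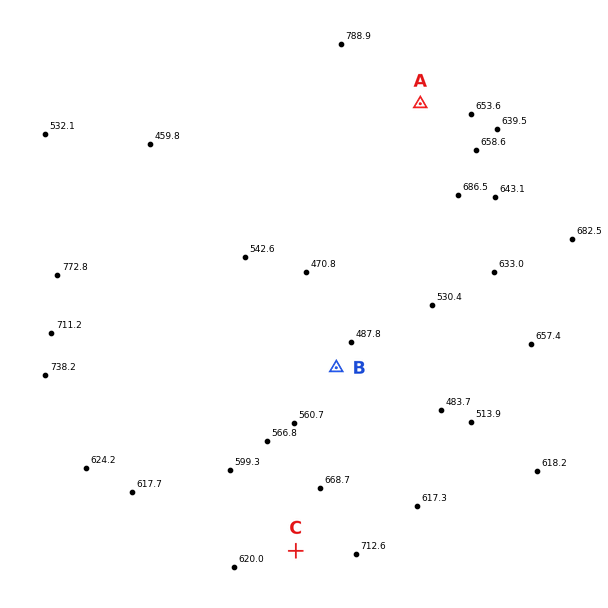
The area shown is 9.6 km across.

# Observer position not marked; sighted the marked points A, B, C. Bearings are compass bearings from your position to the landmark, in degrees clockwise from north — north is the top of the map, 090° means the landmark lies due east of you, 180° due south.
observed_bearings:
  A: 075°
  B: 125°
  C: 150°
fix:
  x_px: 88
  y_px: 193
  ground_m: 595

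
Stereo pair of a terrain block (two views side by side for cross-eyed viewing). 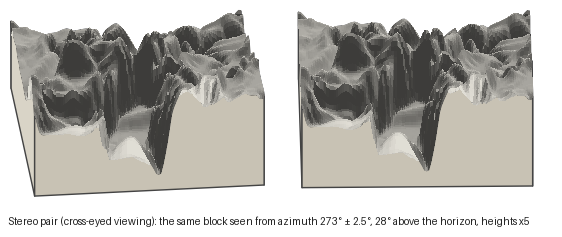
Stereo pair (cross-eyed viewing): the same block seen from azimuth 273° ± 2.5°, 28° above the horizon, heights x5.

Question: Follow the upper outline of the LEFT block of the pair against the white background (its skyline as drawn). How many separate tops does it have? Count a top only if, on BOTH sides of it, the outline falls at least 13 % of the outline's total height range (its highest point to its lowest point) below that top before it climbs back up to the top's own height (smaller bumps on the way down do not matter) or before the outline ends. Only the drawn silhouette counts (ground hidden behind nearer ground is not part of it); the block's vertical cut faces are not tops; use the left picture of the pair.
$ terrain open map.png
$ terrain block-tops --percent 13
2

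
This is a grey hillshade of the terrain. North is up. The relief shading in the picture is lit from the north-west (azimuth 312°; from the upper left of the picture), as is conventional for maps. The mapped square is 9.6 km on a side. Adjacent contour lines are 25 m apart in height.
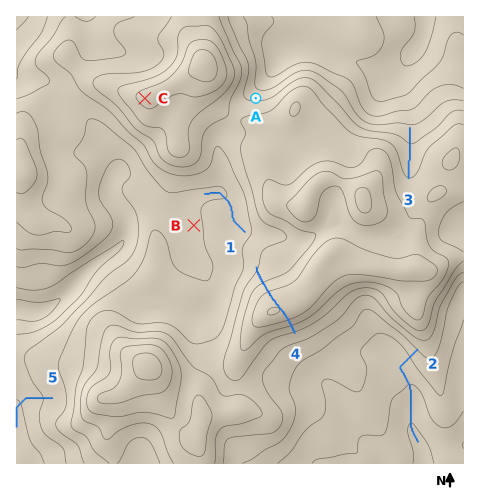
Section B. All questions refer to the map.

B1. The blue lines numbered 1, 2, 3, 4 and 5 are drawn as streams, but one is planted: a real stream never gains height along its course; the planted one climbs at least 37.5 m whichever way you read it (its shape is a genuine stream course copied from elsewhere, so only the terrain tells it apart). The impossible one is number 4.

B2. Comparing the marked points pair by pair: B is lower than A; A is lower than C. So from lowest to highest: B A C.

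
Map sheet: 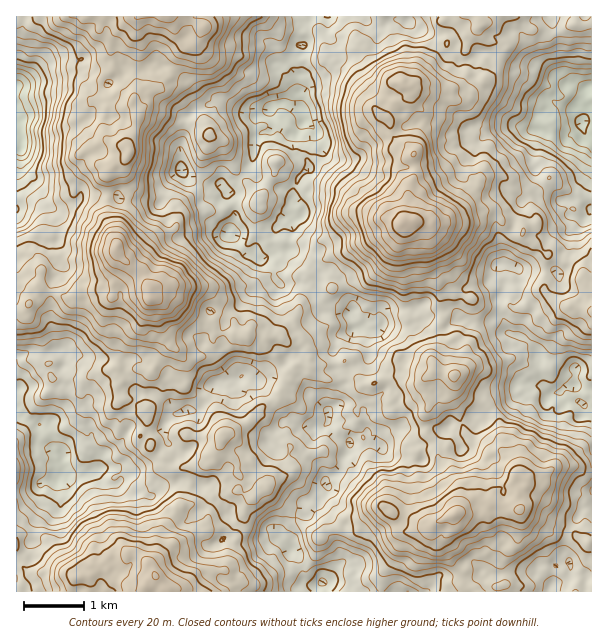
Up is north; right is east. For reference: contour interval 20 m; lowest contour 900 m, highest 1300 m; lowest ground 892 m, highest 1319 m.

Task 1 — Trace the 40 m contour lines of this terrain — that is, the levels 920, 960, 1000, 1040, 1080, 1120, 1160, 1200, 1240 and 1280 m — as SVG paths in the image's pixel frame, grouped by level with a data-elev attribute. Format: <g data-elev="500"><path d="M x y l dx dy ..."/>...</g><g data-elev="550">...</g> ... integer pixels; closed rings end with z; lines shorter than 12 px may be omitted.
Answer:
<g data-elev="920"><path d="M591 153l-3-4-9-3-7-8-3-1 1-8-4-18 1-6 9-10 3-12 12-3"/><path d="M17 80l4 1 2 3-4 14 9 21-2 9 2 13-1 9-4 6-6-2"/></g><g data-elev="960"><path d="M591 166l-18-10-12-5-10-10-21-7-3-3 11-35 5-5 7-4-2-9 3-7 13-5 12 3 15 0"/><path d="M299 129l-3-4-1-8-4-4-6-4-6 0-6 6-6 1-3-2-1-3 1-6 5-3 15-4 9 3 10 0 6 7 5 20 0 1z"/><path d="M17 69l11 3 7 8-1 16 5 20-5 13 2 15-4 14-9 10-6-1"/></g><g data-elev="1000"><path d="M311 591l-4-4 0-3 10-13 6-2 11 3 3 4 1 6-6 9"/><path d="M591 422l-15 0-3-3 0-5-2-3-13 3-4-3 0-3-2-1-4 3-5-1-3-7 0-10-4-6 6-5 12 1 13-22 6-3 6 1 7 5 2 8-1 6 1 2 3 1"/><path d="M17 380l6 0 4 6 1 3-3 6-1 6 2 6 4 6 27 2 3 5-2 6 1 5 14 7 6 23 5 1 17-1 6 4 1 5-8 9-19 7-9 11-10 10-2 0-3-4-12-7-9-1-4-4-1-3 3-20-4-13 0-23-4-6-9-4"/><path d="M257 265l-12-7-8-7-16-4-8-10 0-6 6-9 10-6 5-5 4 2 10 16-2 17 11-3 11 14-1 4-3 3-3 2z"/><path d="M273 231l0-6 8-13 6-17 2-4 5-3 14 18 2 6-2 6-3 4-12 9-9-2-8 4z"/><path d="M591 214l-3 0-2-5 2-3 3-2"/><path d="M225 198l-2-1-7-12 0-3 5-4 3 1 11 13-6 6z"/><path d="M591 192l-14-9-5-12-15-13-14-8-9-1-16-9-9-9-1-6 2-6 10-6 1-11 3-7 11-11 7-19 4-5 32-4 13 3"/><path d="M296 183l0-6 7-7 2-6 0-5 3-1 6 7 0 6-2 1-9 3-6 9z"/><path d="M183 177l-4-1-3-5 1-6 3-4 5 3 3 6-1 6z"/><path d="M252 161l-3-7-1-23-9-15 2-9 7-8 12-4 18-8 4-12 6-3 3-4 11-1 3 1 5 4 4 9 2 17 4 10 3 12 4 9 4 11 0 6-4 8-4 2-12-2-14-5-6 0-16-7-8 0-5 2-5 13z"/><path d="M17 59l21 5 6 10 3 7-3 11 2 10 0 15-4 15 1 18-6 20-1 9-11 9-8 3"/><path d="M302 49l-5-2 0-3 8-2 2 2-1 3z"/></g><g data-elev="1040"><path d="M284 591l-1-7 2-9-2-8-8-12-6 0-4-3-7-12 4-16 7-6 6-2 21 2 0 4 6 11 3 13 7 14 8 0 19-13 23 10 4 9-5 10 0 5 2 4 5 3 2 3"/><path d="M302 520l-6-2 1-18 3-3 9-5 11-24 3-1 9 1 4-3 1-16-1-5-9-8-6 0-6 4-3 0-9-11 0-4 3-5 7-4 2-11 6-6 6-2 14 3 3 4-3 9 1 3 3 4-2 8 11 4 8 0 4-4 2 0 3 3 1 4 5 1 9 6 2 4-1 5-1 3-3 0-12-6-8 4-7 13-8 3-7 14-2 9-3 4-7 5-7 9-7 3-4 7z"/><path d="M363 440l2-2-2-3-2 2z"/><path d="M591 437l-7-5-23-2-7-3-12-2-11-7-7-2-6-6-6-1-5-4-2-4-1-17 4-16 7-8 0-3-2-2-10-4-3-9-4-6 0-4 7-13 1 0 9 5 11 1 11 10 8 4 9 1 11 6 7 0 14 4 7-1"/><path d="M17 349l11 2-2 9 8 8 9 15 0 4-3 8 1 3 3 2 12-1 14 2 4 6 3 7 7 3 9 2 5 9 6 6 4 7 8 5 4 7 10 5 10 11 0 5-18 21-6 1-12-1-9 2-9 6-18 18-12 4-6 0-24-21-6-10 0-5 5-21-5-13-2-14-1-3"/><path d="M366 347l-18-5-12-6 4-10-4-12 0-9 5-8 6-4 12 3 12 5 13 0 6 5 5 17-1 6-5 7-5 4z"/><path d="M516 273l-10-3-12 1-3-4 1-4 3-4 11-2 16 9 0 6-3 2z"/><path d="M591 229l-12 5-10 1-3-1-1-9-11-15-3-7 2-11 7-3 2-3 1-4-4-9-4-5-4-1-7 1-7 7-4 0-5-5-6-17-9-4-13-12-5-6-1-6 2-11 10-9 6-13 3-9 5-9 0-11 5-7 12-6 12-2 9-4 11 1 10-2 12 1"/><path d="M257 213l6 1 4-4 1-16-2-5-11 3-5 9 1 8z"/><path d="M272 176l4 0 3-6 6-6-1-6-5-3-7 1-4 3 0 5z"/><path d="M17 44l15 4 15 0 3 2 6 10 1 21-1 17-7 31 1 24-4 14 3 9-1 16-2 5-7 3-3 3-2 7-8 14-9 4"/><path d="M370 17l1 6-2 2-4 0-9-3-8 2-12 9 0 8-1 2-5 1-7-1-3 4-2 9 1 7 6 5 6 7-2 33 9 32 2 21-14 12-5 9-2 15 2 9-1 6-3 9-1 9-5 9-2 12-3 7-4 7-10 10 3 9-6 10-14 6-5-3-12-18-12-4-6-6-22-13-5-4-11-13-3-26-5-18-3-2-23-11-3-9 5-27 4-6 8-3 4 2 7 20 7 8 4 0 11-6 15 0 4-3 3-8 1-10-11-27 0-11 15-13 15-8 2-7 0-14 6-12-1-7 1-2 5-1 9 3 3-2 4-13-1-9"/><path d="M413 17l2 3 0 4-1 4-3 1-7-1-9-7-1-3 2-1"/></g><g data-elev="1080"><path d="M271 591l2-6-1-7-9-12-11-7-4-20 9-21 19-15 11-15 11-9 3-11-4-7-7-6 3-8-2-3-3 0 0 11-6 4-7 1-9-5-8-9 2-14 2-4 8-4 6-13 20-10 0-8 7-14 24 4 5-2 0-1-8-8 0-3 3-4-9-9-6-18-10-12-1-5 2-9-1-6-3-1-14 9-4 1-6-2-11-7-9 0-13-5-6-11-1-8-3-4-24-18-13-17-5-18 0-12-8-12-3-2-6 0-11 10-4 1-3-2-1-4 2-7-3-23 6-22 1-12 14-17 3-11 23-15 9-8 15-3 11-11 4-7 10-9 0-23 3-7 3-3 11-4 4-5"/><path d="M533 591l2-6-8-10-1-3 1-5 9-9 12-2 7-7 5-3 6 0 6 3 6 6 5 11 8 5"/><path d="M591 523l-6-5-9 5-2-1-2-3 6-18 3-6 1-7 6-5 3-5"/><path d="M591 468l-2-7-8-14-15-6-24-8-23-11-10-3-7-6-6-8-6-15 1-6 5-10 0-11-11-18-4-10-5-4-25-7-1-3 2-9 3-3 4 0 12 5 6-1 6-4 2-3-1-6-6-15-2-10 1-6 9-20 15-6 8 3 13 7 9 3 6 5 4 9-9 15-1 6 2 5 6 6 5 10 7 11 3 2 7-1 5 1 11 11 7 3 7 1"/><path d="M167 446l-10-17 7-25 3-4 3-1 7 1 18-3 3-13 6-11 14-4 16-12 14 1 10 3 9 0 8 5 2 12-8 17-13 3-19 12-7-1-11-6-6 0-5 5-5 12-3 3-14-2-14 5-3 5-1 6 4 7-2 2z"/><path d="M17 340l22-2 12-6 15-1 16 7 13 16 0 6-8 14 0 4 8 3 9 11 1 6-1 12 2 7 2 2 8 0 4 3 6-3 8 3 2 4-4 11 1 7 9 11 10 7 1 9 14 9 2 6-1 5-3 4-12 10-16 2-26 0-16 4-16 10-16 16-4 1-12-4-4 0-3 3 1 7-8 4-4 1-3-2-2-5 3-9-10-8"/><path d="M558 281l-7-9 0-3 3-3 4 1 5 5 1 3-3 5z"/><path d="M591 238l-10 10-12 2-12-11-6-3-3-6-2-14-6-8-9-6-9 6-5-4 0-6 5-6-3-16-8-9-4-9-9-6-6-11-4-1-6 1-3-3 1-9 3-7 19-35 3-22 12-18 2-6 1-8 2-1 11 3 4-3 0-5-7-6 2-4"/><path d="M203 153l4 1 6-2 6-5 8-2 2-4-15-21-10-5-4 1-3 4-3 11 2 10z"/><path d="M17 28l6-2 4 4 27 11 14 9 1 7-3 11 2 9 0 13-7 17-4 19 2 12-2 24 2 11 1 22 6 9 3 9-3 8-7 5-18-1-24 12"/><path d="M430 17l5 15-3 6-15 5-13-2-9 4-9 3-9 6-11 2-6 6-9 5-9 15-5 23 0 9 5 23 10 25-4 6-9 6-8 11-1 12-5 24 1 6 7 16 2 12 6 7 15 10 7 16 27 5 14 9 21-5 3 0 3 3 0 9 4 8-6 8-10 8-10 3-6 6-13 5-9 16-3 8-3 3-7 1-11-1-3 4 1 11 4 3 13 3 11-3-2 7 3 17 3 3 5 1 13-3 3 3 3 9-9 14-2 7 1 6-3 6-6 4-12 1-12 3-6 10-15 17-1 12-8 6-5 8-10 2-9 6-2 6 2 6 6 2 6-2 4-8 8 0 30 12 4 4 5 7 3 17 4 1 9-1 8 0 21 13 7 1 1 2"/><path d="M571 17l-5 7 1 5 12 2 12-2"/><path d="M591 17l-6 4-3-1-3-3"/></g><g data-elev="1120"><path d="M255 591l5-4-1-5-11-14-8-13-12-6-15 3-10-3-2-4 1-3 8-4 4-5 0-5-3-12-4-1-10 6-9 3-3-2 4-11 5-7-2-2-12-4-6 2-16 13-18 6-5 0-10-3-15-1-12 6-12 4-9 9-8 12-16 8-9 12-6 4 0 5 3 4 5 12"/><path d="M486 591l-14-12 1-10-1-8 2-1 9 1 14 7 6 1 37-26 6-5 6-3 6-22 5-12 1-13 8-14 7-7-2-5-11-12-11-2-7-4-8-1-7-7-11-2-9-6-13-1-11 7-8 7-5 14-9 6-9 0-17-4-3-3-2 2-3 11-5 5-11 0-9 4-9-3-7 2-11 0-16 14-8 11 0 6 3 13 15 16 8 15 4 5 6 5 11 4 4 5 6 2 23-4 8 2 8 6 0 9 5 7"/><path d="M494 590l6 1 7-2 3-6-3-3-4 0-11 5z"/><path d="M248 504l7 0 7-6 10-4 3-9-2-8-7-2-6 3-9 11-6 3-2 0-3-7-5 1-3 6 4 2 6 0z"/><path d="M238 479l4 1 1-3-3-7-1-11-4-9 7-6-1-18-11-7-8 0-9 6-5 9-1 7-6 12-3 11 2 3 3 3 15 0 3-1 6-7 3 1 3 2 0 9z"/><path d="M421 420l5 1 11-3 7-7 14-3 8-9 5-12 13-19-4-11-6-4-5-8-4 0-9 4-7-1-5-3-9-2-11 2-8 6-10 35 7 13 4 6 1 11z"/><path d="M17 329l20-2 3-3 2-9 8-4 3 0 9 7 15 3 9 5 7 10 17 13 27 5 4 5 0 3-7 4-2 2 1 3 17 10 8-2 3-8 5-5 4 0 7 4 11 1 4-2 5-6 8-4 0-5-5-3-4-4-3-11 2-2 12-1 3 8 3 2 5-5 4-2 3 1 8 7 15 2 4-2 4-6 1-12-3-6-5 0-7 5-6-7-3 0-2 2-2 7-5 4-3-2-1-9 8-20-4-16-18-16-17-17-16-9-1-5 6-7 1-6-3-1-8 5-9-6-10-4-3-3-5-15 3-8 0-16 5-14 0-24 16-22 2-11 27-21 6-3 13-2 14-10 3-4 6-17-1-15 13-13 4-3"/><path d="M209 315l-3-6 4-2 4 2 1 3z"/><path d="M403 290l10-3 13 0 12 4 9-7 8-2 13-14 5-14 16-18 5-13 3-1 6 4 2-4-5-15-11-12 6-19-6-13-3-2-3 0-10 5-11 0-6-10-7-3-5-6 2-6-1-7 8-12 0-8 5-3 10 0 5-3 5-9 0-9-14-11-9-3-14-7-7-11-15-6-15 0-20 8-27 20-6 7-6 20 0 10 3 15 3 8 5 7 9 5 2 7-8 15-18 15-8 24 2 10 11 13 2 15 17 15 5 12 4 2z"/><path d="M591 272l-7-5-5 2-4 10 3 14-3 3-14 6-1 4 1 5 9 6 5 2 6-1 3 1 7 10"/><path d="M521 236l2 0 2-3-1-5-3 5z"/><path d="M47 17l1 7 3 5 16 9 13 4 9 9 2 5-3 22-7 6-3 11-6 9-4 16 2 8-4 11-1 20 1 6 9 11 12 8 2 11-1 8-11 21-2 9-5 7 1 11-3 7 2 9-2 3-5 2-7-2-9-12-9-5-3 1-18 19"/><path d="M459 17l11 3 2 12 2 2 5 1 13-11-1-4-3-3"/></g><g data-elev="1160"><path d="M230 591l-2-3-8-4-3-5 0-3 2-2 9 0 1-4-2-3-24-3-11-3-2-3-1-10-3-11-25-11-18 6-15-5-17 0-9 5-10 3-8 7-6 9-19 12-2 3-3 12 5 9 1 4"/><path d="M433 560l17-1 12-7 6-8 17-6 7-1 8-6 9 3 7 9 5-1 10-9 7-11 4-12 9-7 6-24 5-11-2-7-5-2-10 3-3-1-20-16-21 2-3 3 2 6-1 5-13 8-4 1-8-1-10 4-12 1-11 6-7 6-15 7-9 1-23-8-4 2-12 9-5 7 1 6 10 12 7 5 3 11 8 11 4 2 9 1z"/><path d="M453 390l6-1 6-8 4-9-1-4-3-3-9-1-12 1-10-9-5 0-2 6 0 7-5 8 0 3 3 1 15-2z"/><path d="M172 351l5 1 2-1-3-10 1-9 16-18 5-12 9-12 1-6-20-23-24-13-10-15-12-8-14-13-20-6-12 5-2 2-4 9-4 6-4 14 2 24-2 7-14 19-7 4 1 3 8 9 13 1 4 2 14 15 15-2 6 5 7 9 29 5z"/><path d="M27 308l3-1 2-2 0-3-2-2-4 2z"/><path d="M391 276l13 1 9-3 15-1 12-6 9-2 11-7 6-10 6-6 8-18-6-23-12-11-7-3-6-4-15-31-3-17 0-12 2-7 1-11 5-7 1-14-5-7-19-14-18 0-15 5-9 14-18 17-2 11 2 13 3 4 9 4 9 12 1 21-4 15-13 9-4 6-10 6-6 12 2 6 12 15 0 10 2 5 8 7 6 3 9 12z"/><path d="M106 186l20-3 9-6 6-16 3-27 5-11 4-13 1-12 11-8-3-7-25-4-3 1-13 12-6 15 5 9-1 3-8 6-9-2-3 2-6 12-10 7-7 8-1 6 9 2 12 22z"/><path d="M60 17l2 4 9 2 15 8 7 8 9 4 8 12 9-3 15 8 6 1 16-11 20 14 27 5 9-1 7-6 0-18 7-14 4-13"/></g><g data-elev="1200"><path d="M212 591l-12-7-6-9-12-4-9-5-5-15-7-6-5-1-9 1-7-3-8-1-12-3-21 17-7 0-12 6-11 8-2 4 1 6 4 6 11-1 9 2 9-7 15 12"/><path d="M432 549l5 1 4-1 18-12 11-5 12-10 7 1 8-5 4 0 18 5 5-1 5-6 4-9 0-5-3-7 5-10-2-12-9-7-8 0-4 3-3 4-4 12 1 6-2 4-3-2 1-5-2-1-8 0-6 3-27-2-7 3-18 14-11 4-12 6-2 3-2 9-3 6z"/><path d="M393 519l3 0 2-3-1-7-9-6-5-2-3 2-2 3 1 3 7 7z"/><path d="M140 326l19 0 6-3 14-4 10-13 7-16 0-6-13-19-24-9-7-8-14-12-15-17-7-2-11 2-10 15-5 15 5 24 2 6-2 12 4 11 2 3 6 4 12-1 4 1 9 7z"/><path d="M390 264l9 2 15-3 14-1 13-5 15-9 11-15 3-8-1-6-4-10-28-20-9-21-1-19-2-7-5-4-9-3-18 2-5 12 5 10-3 20-10 12-14 7-7 6-2 5 1 10 8 24 17 18z"/><path d="M122 164l3 1 4-2 6-10-2-10-4-4-6 0-6 5 4 9z"/><path d="M389 128l3 0 2-3 0-5-2-5-3-3-12-6-4 1-1 3 4 9z"/><path d="M408 102l6 0 6-6 2-7-1-9-3-3-8-1-8-4-4 0-9 6-2 6 2 3 13 8 1 4z"/><path d="M116 17l3 12 6 3 7 8 9-1 8-6 11 2 14 8 8 9 13 3 7-2 15-21 1-8-4-7"/></g><g data-elev="1240"><path d="M180 591l0-5-13-10-14-18-7-2-5 4 0 9-4 7-2 15"/><path d="M450 524l3 1 5-2 6-7 2-4-3-5-5-2-6 2-15 14 1 2z"/><path d="M148 315l19-1 5-2 11-10 2-20-8-10-12-6-10-2-12-9-11-12-6-11-4-4-5-1-9 1-6 8-3 9-1 7 1 4 7 13 21 16 4 15 10 12z"/><path d="M391 255l8 2 35-4 14-11 7-15 1-9-2-6-5-5-20-9-3-7-7-8-2-7-3-2-12 6-11 15-16 8-7 12 0 7 7 15 12 15z"/><path d="M412 156l3 0 1-4-3 0z"/><path d="M135 17l2 2 16-2 8 4 7 2 6-2 4-4"/></g><g data-elev="1280"><path d="M146 305l6 1 10-3 0-16-3-5-12-3-4 3-2 5 1 10z"/><path d="M125 264l3 1 2-2-5-8-2-12-3-3-6-1-4 6 0 9 4 6z"/><path d="M397 243l5 1 29-6 5-4 4-7-1-9-8-7-26-5-9 1-10 5-5 4 0 3 4 6 5 11z"/></g>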